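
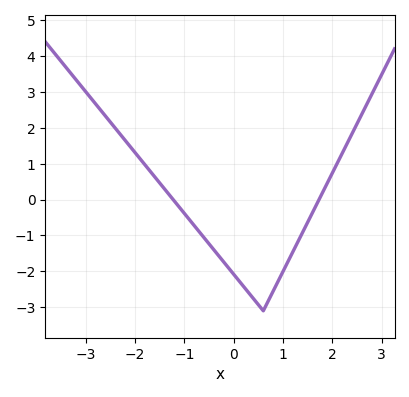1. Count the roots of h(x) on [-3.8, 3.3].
2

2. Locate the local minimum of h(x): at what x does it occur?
0.6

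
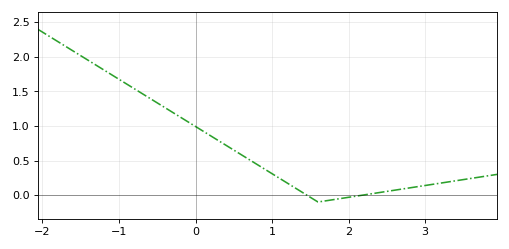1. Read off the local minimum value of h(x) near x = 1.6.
-0.1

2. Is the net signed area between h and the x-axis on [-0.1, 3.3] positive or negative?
positive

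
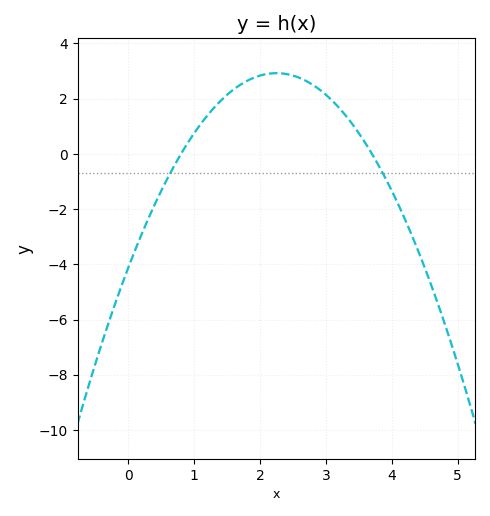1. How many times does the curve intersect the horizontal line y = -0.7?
2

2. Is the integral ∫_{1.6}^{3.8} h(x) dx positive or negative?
positive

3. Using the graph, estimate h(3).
2.14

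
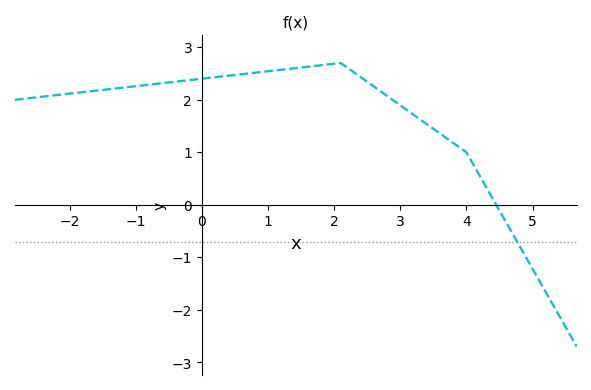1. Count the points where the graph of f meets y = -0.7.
1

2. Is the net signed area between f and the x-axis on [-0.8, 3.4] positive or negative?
positive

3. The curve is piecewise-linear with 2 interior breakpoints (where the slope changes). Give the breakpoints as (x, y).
(2.1, 2.7); (4, 1)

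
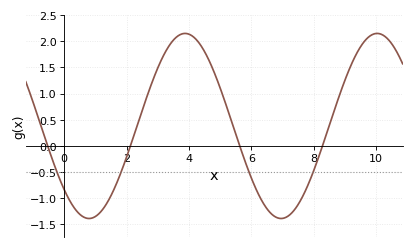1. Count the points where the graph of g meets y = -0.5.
4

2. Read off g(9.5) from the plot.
1.9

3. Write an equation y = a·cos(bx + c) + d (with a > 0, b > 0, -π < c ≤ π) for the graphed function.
y = 1.77cos(1x + 2.3) + 0.38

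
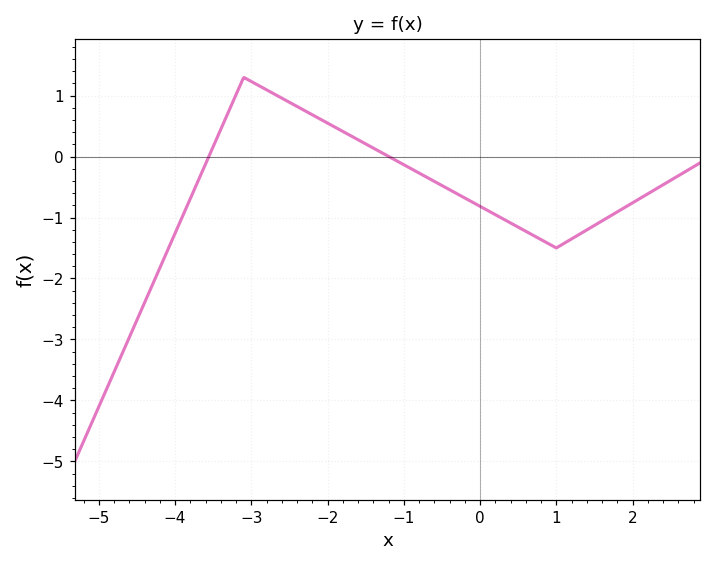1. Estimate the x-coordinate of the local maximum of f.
-3.1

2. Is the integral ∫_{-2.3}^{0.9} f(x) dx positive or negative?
negative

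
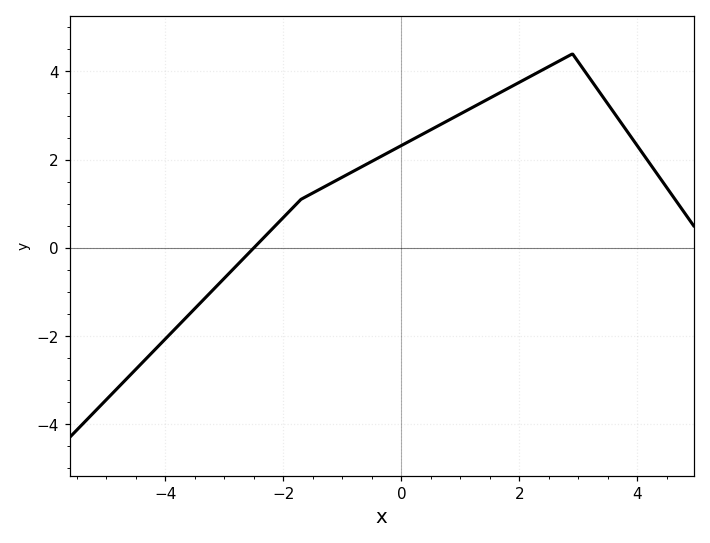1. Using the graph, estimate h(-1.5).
1.2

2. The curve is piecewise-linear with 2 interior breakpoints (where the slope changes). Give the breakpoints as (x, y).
(-1.7, 1.1); (2.9, 4.4)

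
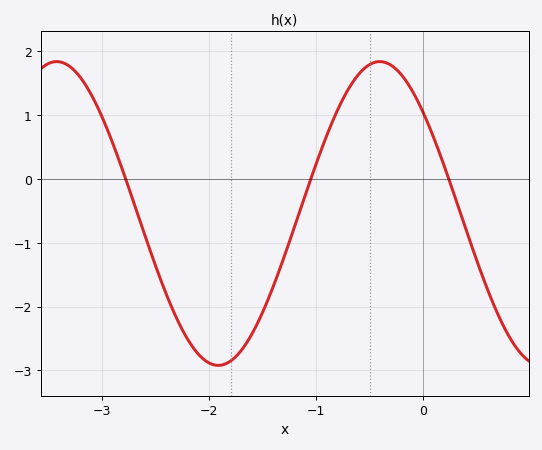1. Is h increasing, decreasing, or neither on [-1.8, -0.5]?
increasing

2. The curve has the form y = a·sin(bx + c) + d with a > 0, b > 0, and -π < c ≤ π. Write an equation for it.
y = 2.38sin(2.08x + 2.41) - 0.54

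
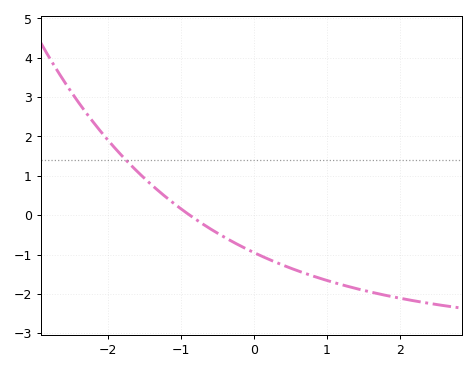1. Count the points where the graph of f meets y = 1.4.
1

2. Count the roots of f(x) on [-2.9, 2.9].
1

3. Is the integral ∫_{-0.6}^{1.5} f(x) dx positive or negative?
negative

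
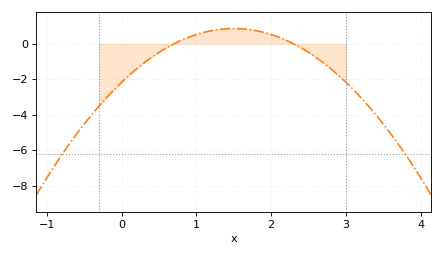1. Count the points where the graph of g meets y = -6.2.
2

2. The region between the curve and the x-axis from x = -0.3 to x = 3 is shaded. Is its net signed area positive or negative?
negative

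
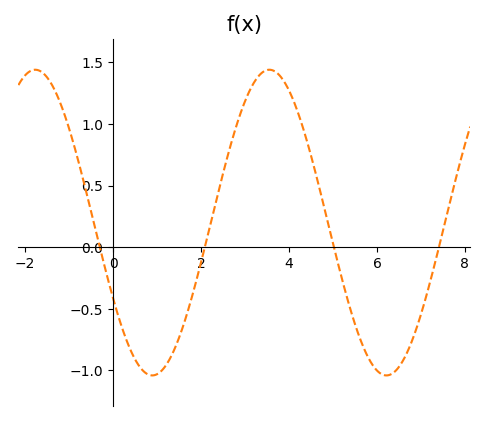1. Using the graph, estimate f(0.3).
-0.75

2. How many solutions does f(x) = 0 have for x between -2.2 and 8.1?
4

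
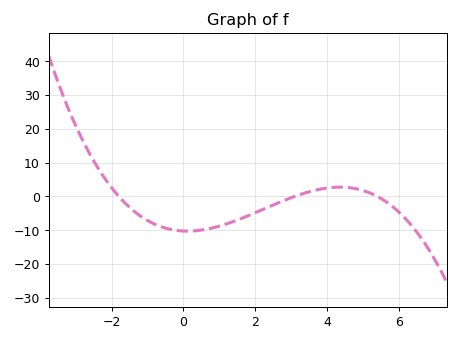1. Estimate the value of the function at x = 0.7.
-10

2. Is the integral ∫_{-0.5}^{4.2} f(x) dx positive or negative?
negative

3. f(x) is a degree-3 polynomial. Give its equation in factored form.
y = -0.34(x + 1.8)(x - 3.1)(x - 5.4)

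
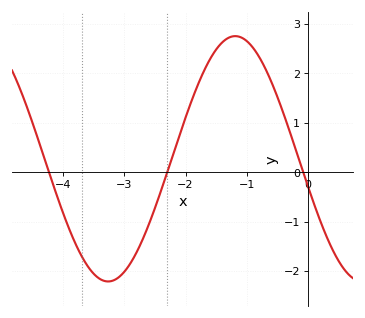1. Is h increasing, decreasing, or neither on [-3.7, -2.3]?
neither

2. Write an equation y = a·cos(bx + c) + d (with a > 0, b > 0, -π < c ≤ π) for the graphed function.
y = 2.48cos(1.51x + 1.79) + 0.27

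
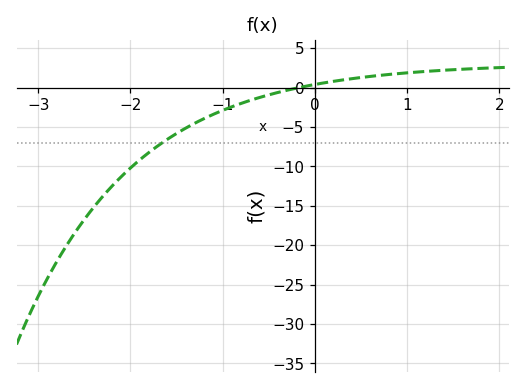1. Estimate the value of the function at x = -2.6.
-18.4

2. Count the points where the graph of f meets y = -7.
1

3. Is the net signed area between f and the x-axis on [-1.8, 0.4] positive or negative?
negative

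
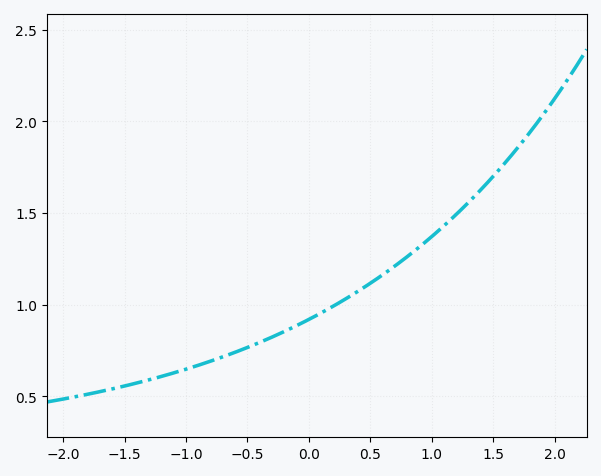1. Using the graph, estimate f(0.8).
1.26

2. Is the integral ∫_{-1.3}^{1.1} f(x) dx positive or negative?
positive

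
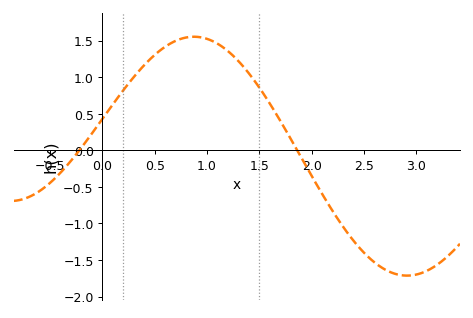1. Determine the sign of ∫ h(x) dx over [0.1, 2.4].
positive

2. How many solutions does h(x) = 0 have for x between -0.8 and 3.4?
2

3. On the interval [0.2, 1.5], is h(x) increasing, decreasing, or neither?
neither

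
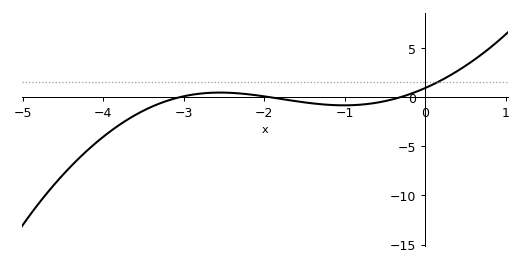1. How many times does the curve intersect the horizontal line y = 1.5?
1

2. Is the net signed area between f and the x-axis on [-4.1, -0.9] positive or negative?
negative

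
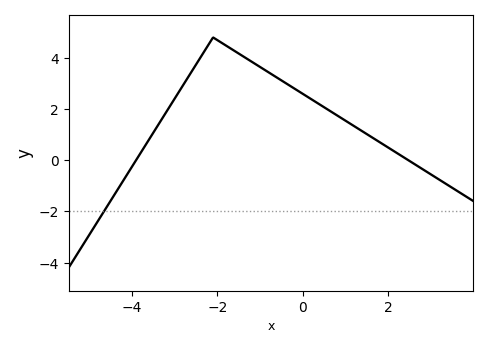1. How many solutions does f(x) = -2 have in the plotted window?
1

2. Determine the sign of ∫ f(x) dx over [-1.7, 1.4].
positive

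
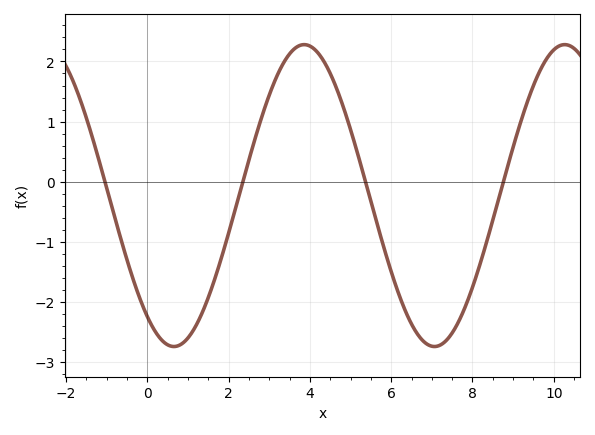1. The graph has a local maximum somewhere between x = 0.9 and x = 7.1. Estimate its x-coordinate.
3.86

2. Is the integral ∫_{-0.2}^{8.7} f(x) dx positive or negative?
negative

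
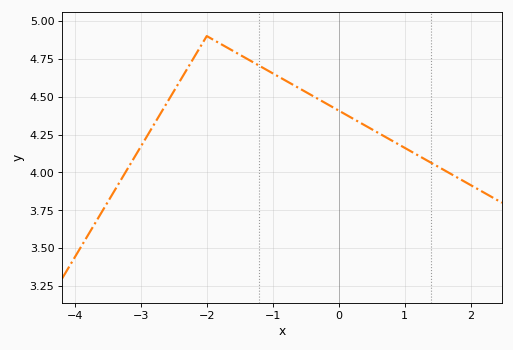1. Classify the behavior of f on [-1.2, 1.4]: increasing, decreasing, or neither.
decreasing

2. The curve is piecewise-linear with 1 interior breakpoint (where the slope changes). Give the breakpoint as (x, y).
(-2, 4.9)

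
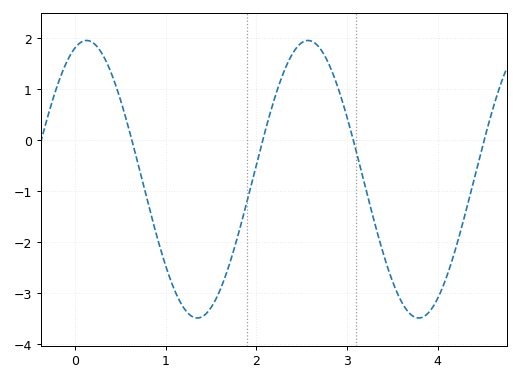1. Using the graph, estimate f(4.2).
-2.1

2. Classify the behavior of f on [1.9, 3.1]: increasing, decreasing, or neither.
neither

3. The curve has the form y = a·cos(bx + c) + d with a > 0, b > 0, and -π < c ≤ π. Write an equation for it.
y = 2.72cos(2.6x - 0.32) - 0.77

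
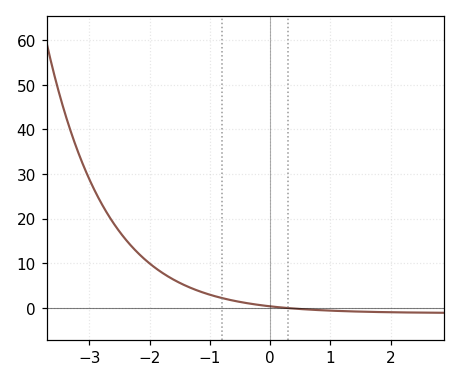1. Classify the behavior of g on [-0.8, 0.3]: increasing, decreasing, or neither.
decreasing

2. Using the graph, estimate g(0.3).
0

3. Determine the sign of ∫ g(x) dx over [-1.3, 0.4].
positive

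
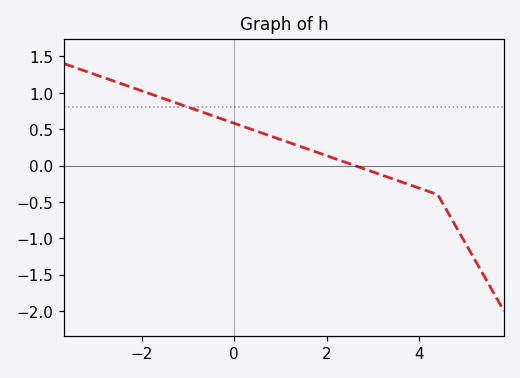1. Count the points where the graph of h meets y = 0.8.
1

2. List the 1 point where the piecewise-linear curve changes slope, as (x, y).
(4.4, -0.4)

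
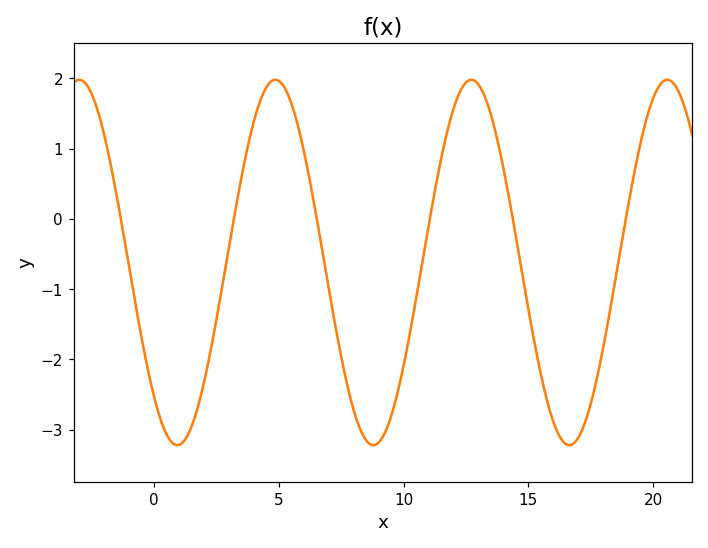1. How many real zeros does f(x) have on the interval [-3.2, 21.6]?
6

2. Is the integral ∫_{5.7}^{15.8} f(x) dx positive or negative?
negative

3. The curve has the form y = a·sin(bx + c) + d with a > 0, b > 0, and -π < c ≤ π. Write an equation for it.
y = 2.6sin(0.8x - 2.32) - 0.62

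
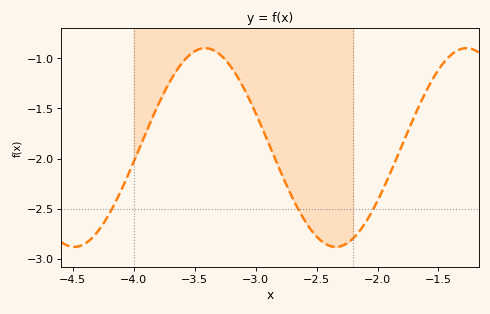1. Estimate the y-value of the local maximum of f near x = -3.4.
-0.9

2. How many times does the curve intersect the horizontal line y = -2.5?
3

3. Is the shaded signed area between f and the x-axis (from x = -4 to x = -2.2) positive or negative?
negative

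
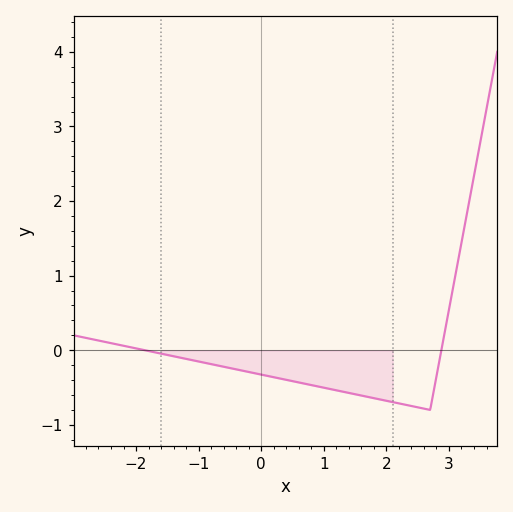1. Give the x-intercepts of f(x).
-1.9, 2.9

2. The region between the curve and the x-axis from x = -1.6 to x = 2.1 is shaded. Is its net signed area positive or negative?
negative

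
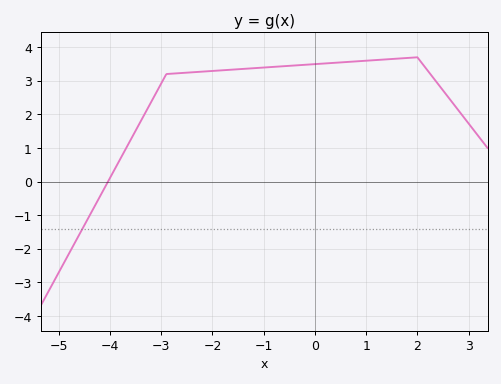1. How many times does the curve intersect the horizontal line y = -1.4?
1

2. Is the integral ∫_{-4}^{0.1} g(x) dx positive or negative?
positive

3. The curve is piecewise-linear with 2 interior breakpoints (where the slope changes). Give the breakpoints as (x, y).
(-2.9, 3.2); (2, 3.7)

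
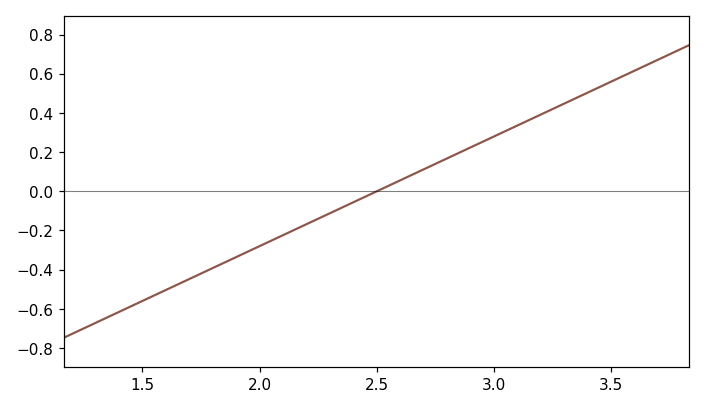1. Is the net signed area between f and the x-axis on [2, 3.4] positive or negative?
positive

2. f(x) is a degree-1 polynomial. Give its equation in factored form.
y = 0.56(x - 2.5)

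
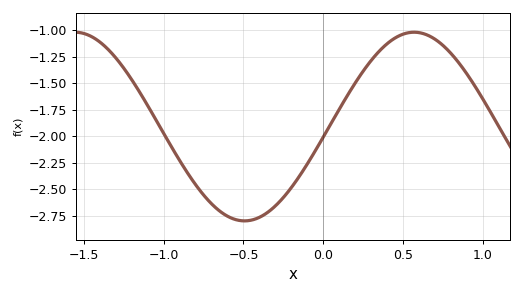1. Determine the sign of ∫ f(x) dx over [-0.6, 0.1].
negative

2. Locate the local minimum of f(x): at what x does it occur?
-0.493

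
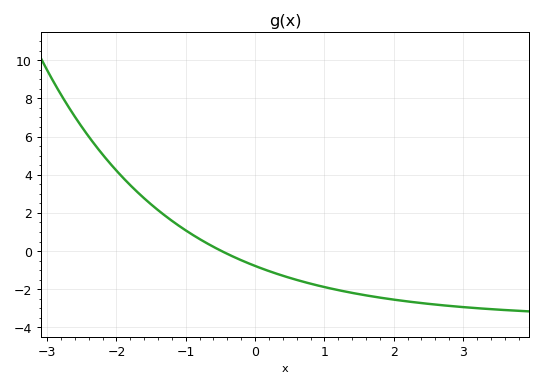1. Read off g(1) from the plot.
-1.8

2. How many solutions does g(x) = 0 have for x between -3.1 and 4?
1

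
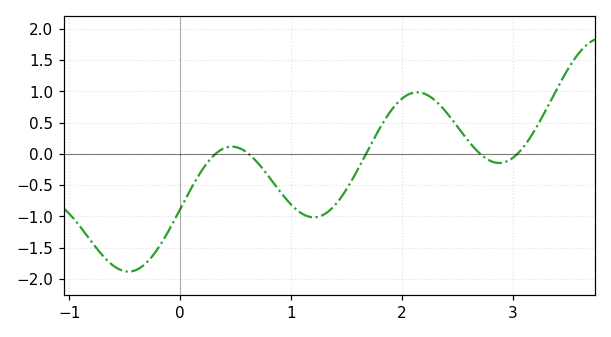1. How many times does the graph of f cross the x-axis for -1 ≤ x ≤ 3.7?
5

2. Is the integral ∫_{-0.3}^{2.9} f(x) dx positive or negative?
negative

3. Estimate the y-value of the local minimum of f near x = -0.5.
-1.9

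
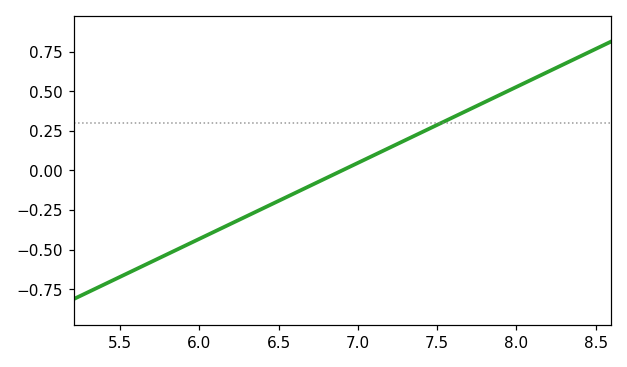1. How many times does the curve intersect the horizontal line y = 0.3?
1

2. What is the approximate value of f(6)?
-0.44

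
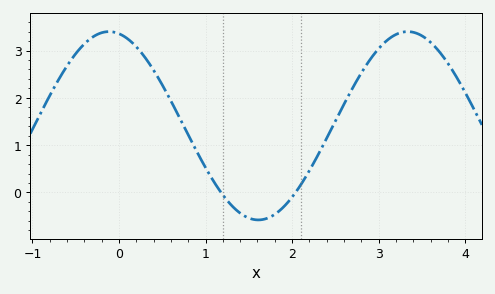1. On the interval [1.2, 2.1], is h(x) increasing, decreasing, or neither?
neither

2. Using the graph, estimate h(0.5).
2.3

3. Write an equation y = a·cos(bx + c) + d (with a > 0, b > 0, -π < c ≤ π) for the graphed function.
y = 1.99cos(1.8x + 0.21) + 1.41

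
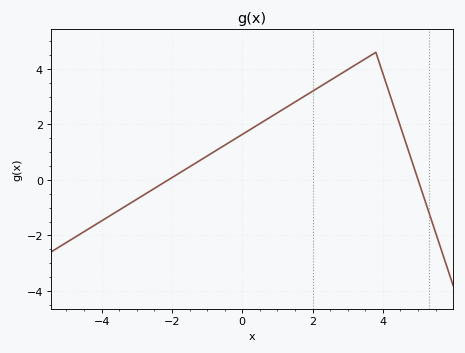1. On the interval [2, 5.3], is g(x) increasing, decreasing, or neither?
neither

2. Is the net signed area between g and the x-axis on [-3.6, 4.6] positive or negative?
positive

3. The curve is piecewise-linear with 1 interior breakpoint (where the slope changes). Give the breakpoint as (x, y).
(3.8, 4.6)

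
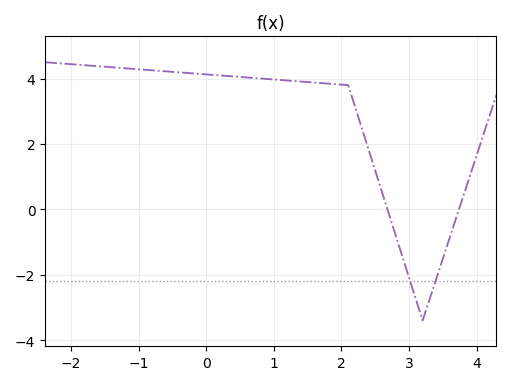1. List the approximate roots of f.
2.7, 3.7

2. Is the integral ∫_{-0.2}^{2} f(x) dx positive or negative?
positive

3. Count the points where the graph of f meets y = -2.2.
2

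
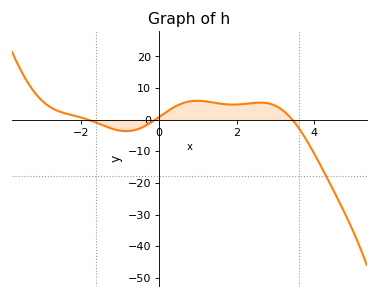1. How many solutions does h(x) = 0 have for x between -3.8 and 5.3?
3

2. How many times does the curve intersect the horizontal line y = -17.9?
1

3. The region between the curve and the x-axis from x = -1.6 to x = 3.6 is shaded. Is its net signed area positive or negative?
positive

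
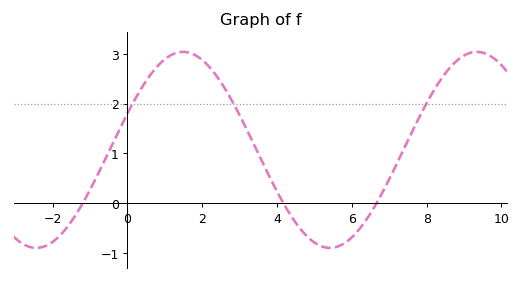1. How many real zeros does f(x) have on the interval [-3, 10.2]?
3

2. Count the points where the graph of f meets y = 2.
3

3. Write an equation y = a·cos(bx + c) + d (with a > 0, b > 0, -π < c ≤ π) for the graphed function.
y = 1.97cos(0.8x - 1.19) + 1.07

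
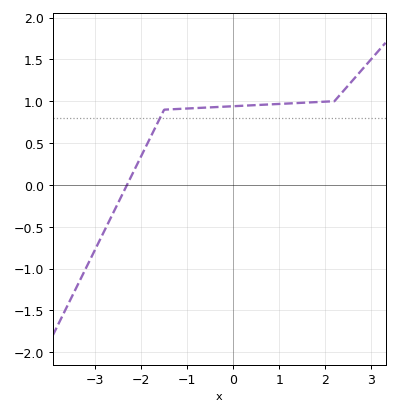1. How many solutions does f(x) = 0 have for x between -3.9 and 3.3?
1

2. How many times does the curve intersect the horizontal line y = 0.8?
1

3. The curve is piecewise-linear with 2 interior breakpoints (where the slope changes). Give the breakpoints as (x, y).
(-1.5, 0.9); (2.2, 1)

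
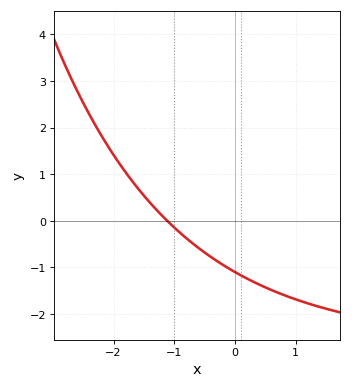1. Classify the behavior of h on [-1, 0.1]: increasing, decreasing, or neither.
decreasing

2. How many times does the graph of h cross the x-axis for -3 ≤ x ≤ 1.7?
1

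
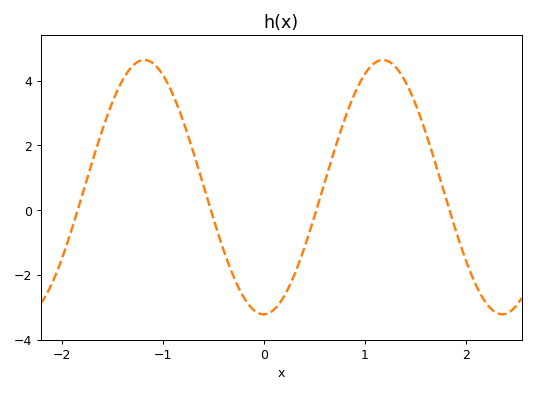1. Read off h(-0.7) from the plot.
1.8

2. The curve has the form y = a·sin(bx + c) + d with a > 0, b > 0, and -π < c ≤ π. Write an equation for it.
y = 3.93sin(2.7x - 1.6) + 0.71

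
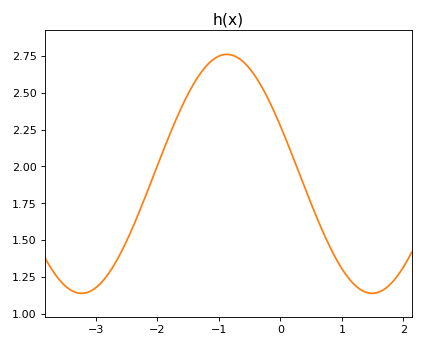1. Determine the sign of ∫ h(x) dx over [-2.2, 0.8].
positive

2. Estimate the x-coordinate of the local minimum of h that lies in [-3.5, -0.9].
-3.2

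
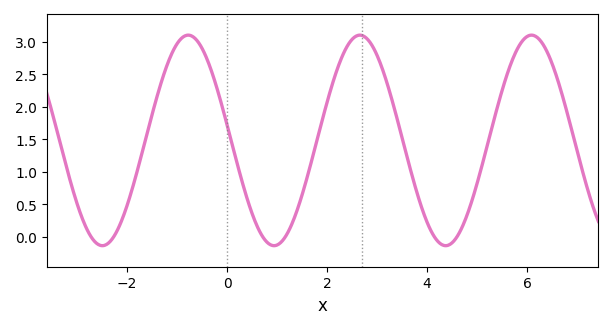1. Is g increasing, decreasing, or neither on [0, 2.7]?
neither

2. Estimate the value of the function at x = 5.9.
3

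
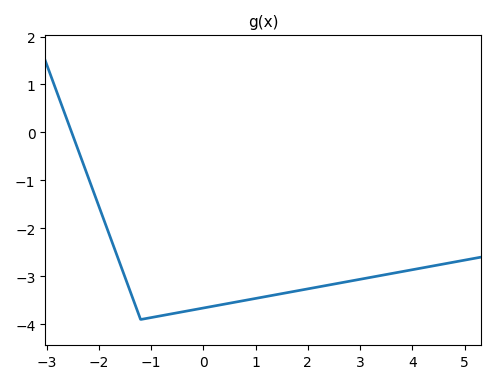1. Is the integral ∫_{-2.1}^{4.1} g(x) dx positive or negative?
negative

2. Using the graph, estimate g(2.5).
-3.2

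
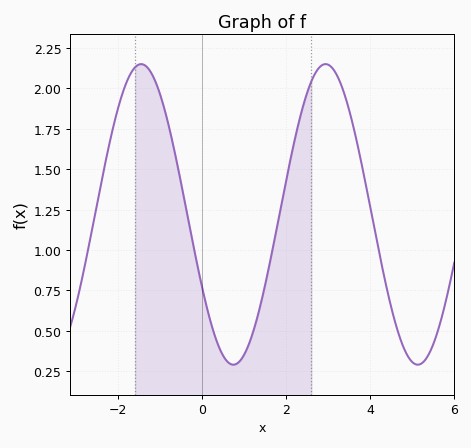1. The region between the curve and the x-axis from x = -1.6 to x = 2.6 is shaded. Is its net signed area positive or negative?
positive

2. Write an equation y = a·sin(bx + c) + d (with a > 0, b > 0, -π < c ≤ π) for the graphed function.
y = 0.93sin(1.4x - 2.6) + 1.22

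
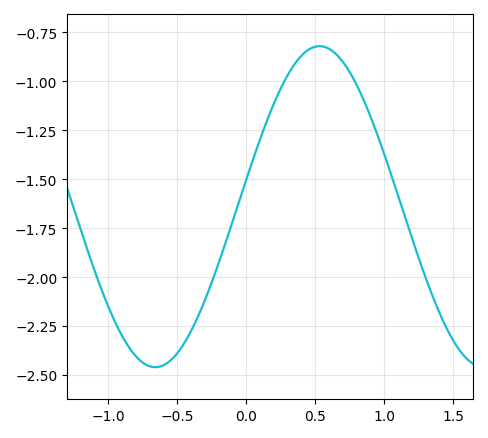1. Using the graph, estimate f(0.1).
-1.3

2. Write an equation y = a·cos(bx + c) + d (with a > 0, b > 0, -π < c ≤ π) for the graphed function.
y = 0.82cos(2.6x - 1.4) - 1.64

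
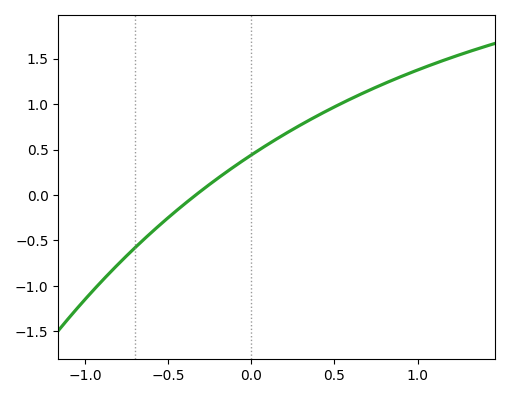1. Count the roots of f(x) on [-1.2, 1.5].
1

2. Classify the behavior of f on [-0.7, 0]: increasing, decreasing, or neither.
increasing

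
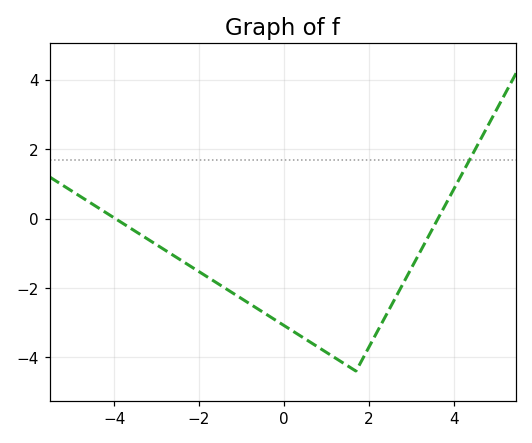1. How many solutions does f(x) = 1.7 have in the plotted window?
1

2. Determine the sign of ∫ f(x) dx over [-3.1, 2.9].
negative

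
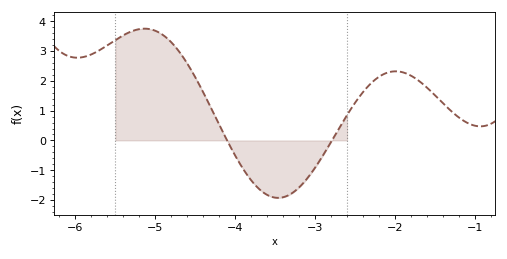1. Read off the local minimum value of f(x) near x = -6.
2.8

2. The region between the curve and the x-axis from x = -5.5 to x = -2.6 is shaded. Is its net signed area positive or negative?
positive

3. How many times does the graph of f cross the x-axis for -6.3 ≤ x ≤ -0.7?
2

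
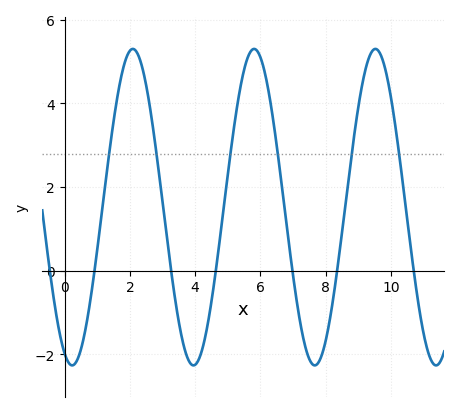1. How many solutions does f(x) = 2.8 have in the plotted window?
6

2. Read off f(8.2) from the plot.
-0.822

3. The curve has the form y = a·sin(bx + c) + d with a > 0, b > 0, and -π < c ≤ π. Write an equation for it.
y = 3.78sin(1.69x - 1.96) + 1.52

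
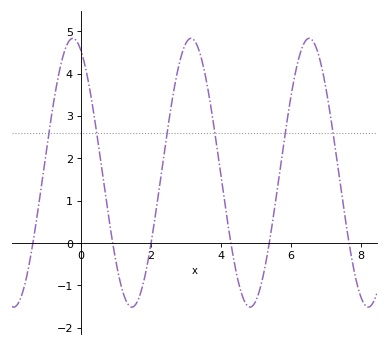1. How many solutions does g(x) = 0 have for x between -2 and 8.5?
6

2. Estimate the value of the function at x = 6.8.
4.4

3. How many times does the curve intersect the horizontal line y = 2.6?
6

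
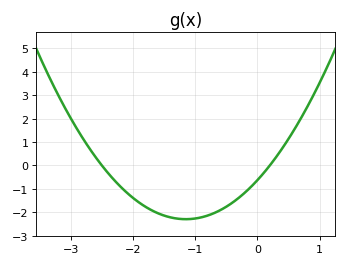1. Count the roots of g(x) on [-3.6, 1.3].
2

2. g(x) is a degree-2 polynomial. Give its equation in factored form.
y = 1.26(x + 2.5)(x - 0.2)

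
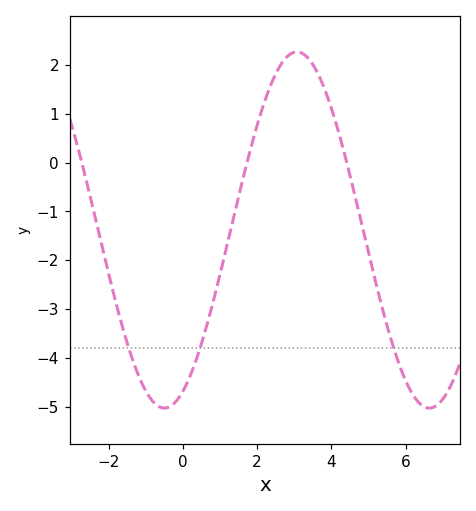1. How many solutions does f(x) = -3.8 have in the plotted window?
3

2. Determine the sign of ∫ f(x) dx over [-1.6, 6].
negative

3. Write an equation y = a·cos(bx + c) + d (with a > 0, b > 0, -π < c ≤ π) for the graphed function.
y = 3.65cos(0.88x - 2.7) - 1.38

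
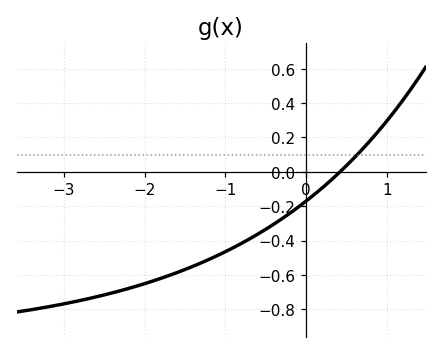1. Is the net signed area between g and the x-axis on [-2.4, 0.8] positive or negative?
negative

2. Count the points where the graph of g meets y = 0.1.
1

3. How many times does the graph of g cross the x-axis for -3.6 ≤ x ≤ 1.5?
1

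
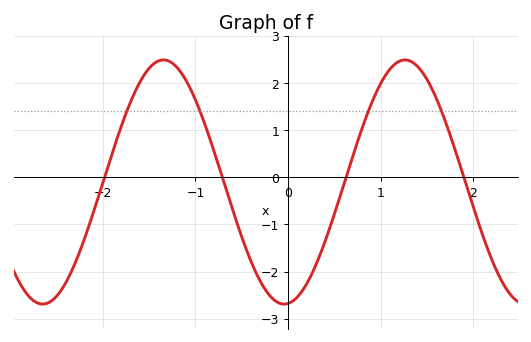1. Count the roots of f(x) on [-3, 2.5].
4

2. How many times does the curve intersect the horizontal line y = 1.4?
4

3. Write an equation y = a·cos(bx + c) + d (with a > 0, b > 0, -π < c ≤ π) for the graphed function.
y = 2.59cos(2.4x - 3) - 0.1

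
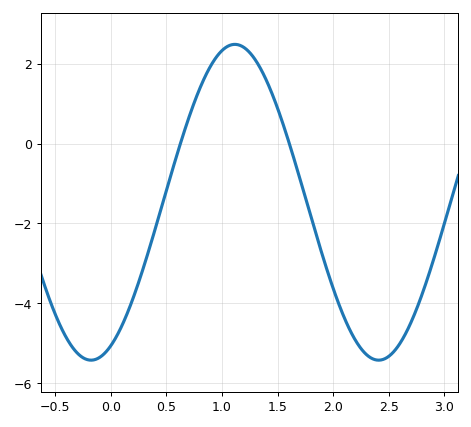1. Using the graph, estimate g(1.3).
2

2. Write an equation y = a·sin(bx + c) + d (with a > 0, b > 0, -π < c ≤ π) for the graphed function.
y = 3.95sin(2.4x - 1.1) - 1.47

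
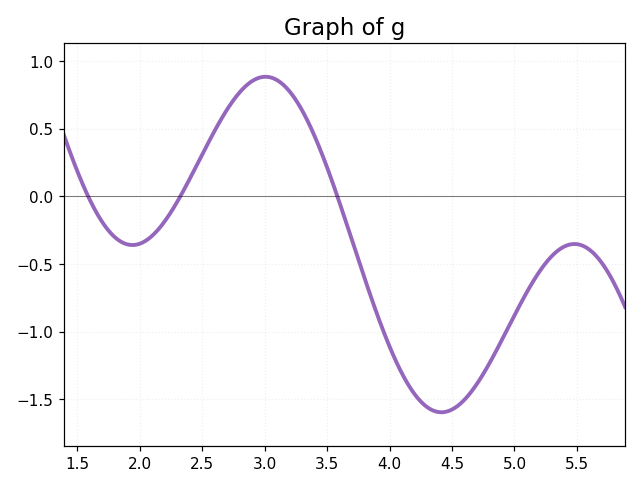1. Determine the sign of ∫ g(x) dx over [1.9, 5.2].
negative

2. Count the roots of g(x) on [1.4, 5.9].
3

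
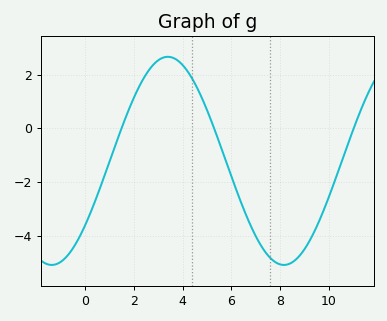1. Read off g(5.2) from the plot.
0.2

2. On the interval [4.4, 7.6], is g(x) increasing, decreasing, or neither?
decreasing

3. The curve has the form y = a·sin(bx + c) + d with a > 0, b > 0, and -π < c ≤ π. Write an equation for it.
y = 3.88sin(0.66x - 0.67) - 1.21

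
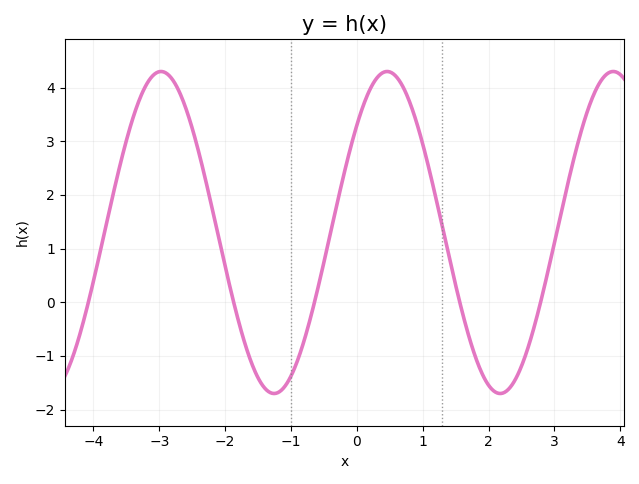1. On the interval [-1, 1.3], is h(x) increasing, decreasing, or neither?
neither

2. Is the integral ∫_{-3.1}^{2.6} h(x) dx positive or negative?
positive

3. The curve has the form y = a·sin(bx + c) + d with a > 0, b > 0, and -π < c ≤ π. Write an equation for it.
y = 3sin(1.83x + 0.73) + 1.3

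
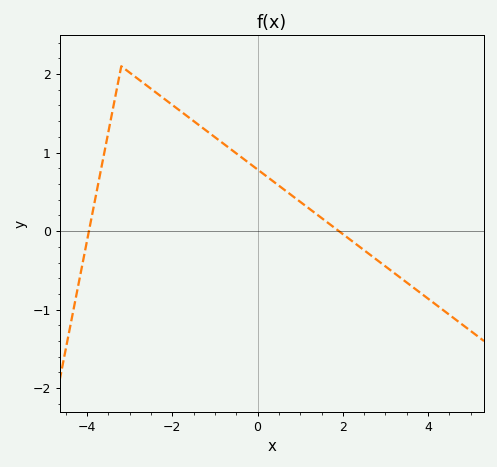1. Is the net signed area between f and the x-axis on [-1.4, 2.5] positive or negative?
positive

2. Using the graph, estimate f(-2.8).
1.94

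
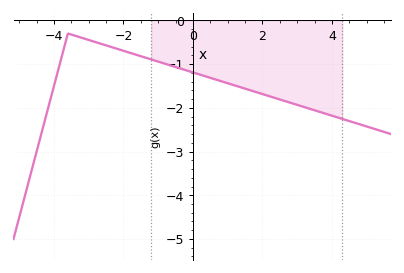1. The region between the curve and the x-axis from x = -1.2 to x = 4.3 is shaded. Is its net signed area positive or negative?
negative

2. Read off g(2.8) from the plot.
-1.9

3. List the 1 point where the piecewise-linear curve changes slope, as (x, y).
(-3.6, -0.3)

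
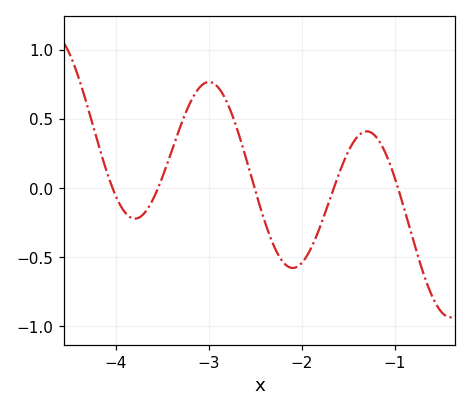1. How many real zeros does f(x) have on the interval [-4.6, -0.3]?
5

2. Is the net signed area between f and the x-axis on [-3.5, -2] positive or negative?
positive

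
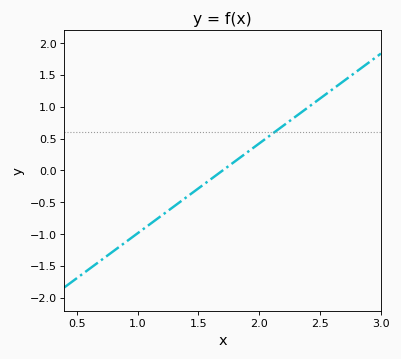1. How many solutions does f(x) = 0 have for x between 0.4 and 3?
1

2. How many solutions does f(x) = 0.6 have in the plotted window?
1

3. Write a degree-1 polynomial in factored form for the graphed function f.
y = 1.41(x - 1.7)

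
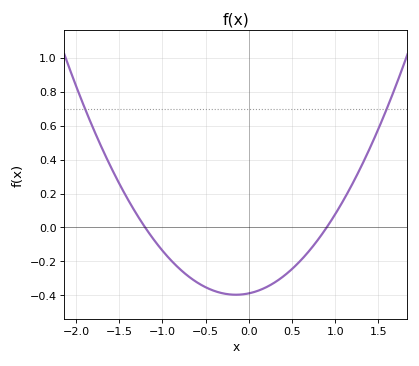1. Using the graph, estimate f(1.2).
0.259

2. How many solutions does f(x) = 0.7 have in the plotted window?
2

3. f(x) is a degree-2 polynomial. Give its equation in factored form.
y = 0.36(x + 1.2)(x - 0.9)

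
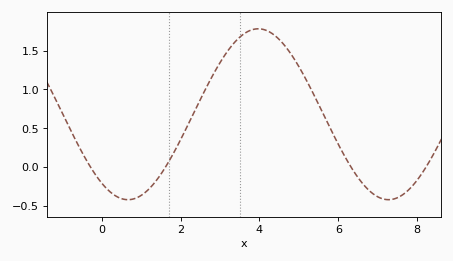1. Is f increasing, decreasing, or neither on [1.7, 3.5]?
increasing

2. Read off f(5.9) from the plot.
0.394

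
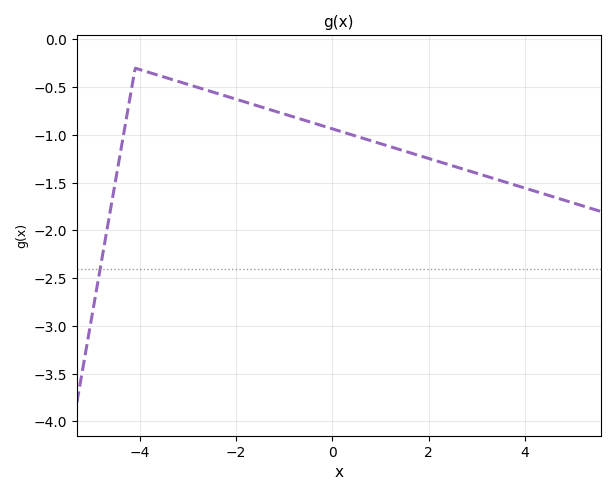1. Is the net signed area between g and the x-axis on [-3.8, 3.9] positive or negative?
negative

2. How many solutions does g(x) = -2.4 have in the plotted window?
1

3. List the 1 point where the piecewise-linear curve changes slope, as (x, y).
(-4.1, -0.3)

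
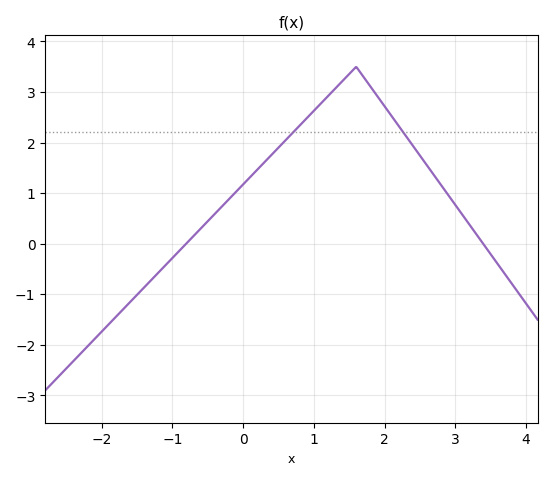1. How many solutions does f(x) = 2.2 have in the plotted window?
2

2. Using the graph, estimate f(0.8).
2.3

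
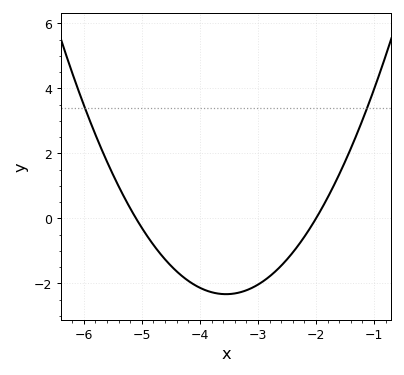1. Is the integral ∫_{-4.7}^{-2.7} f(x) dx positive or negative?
negative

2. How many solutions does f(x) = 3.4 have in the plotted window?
2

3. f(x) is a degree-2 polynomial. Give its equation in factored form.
y = 0.97(x + 5.1)(x + 2)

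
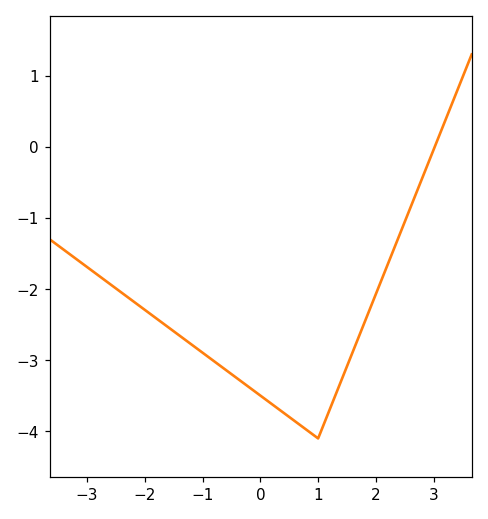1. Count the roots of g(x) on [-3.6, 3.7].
1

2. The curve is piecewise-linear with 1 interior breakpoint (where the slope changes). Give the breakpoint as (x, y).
(1, -4.1)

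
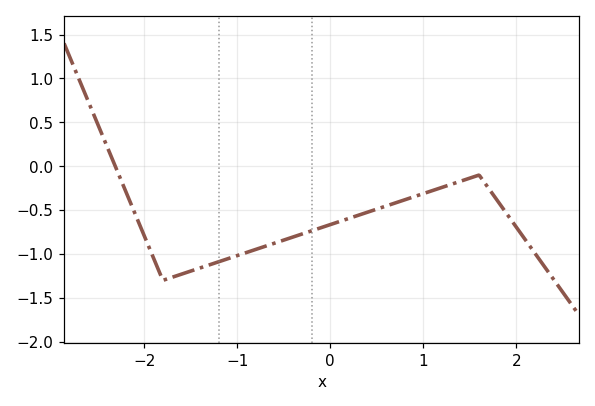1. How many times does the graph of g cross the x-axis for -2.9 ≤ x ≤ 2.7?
1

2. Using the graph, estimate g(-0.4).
-0.806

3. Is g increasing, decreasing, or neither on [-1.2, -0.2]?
increasing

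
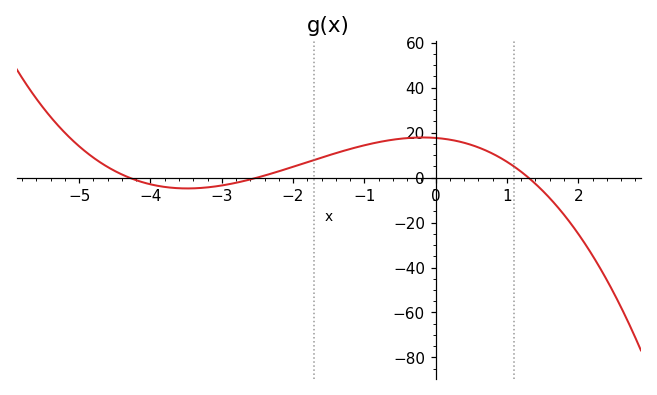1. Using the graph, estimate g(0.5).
14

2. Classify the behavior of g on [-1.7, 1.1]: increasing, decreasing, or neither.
neither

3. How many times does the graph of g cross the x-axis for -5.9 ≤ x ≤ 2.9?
3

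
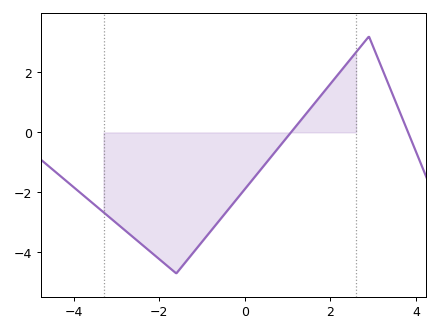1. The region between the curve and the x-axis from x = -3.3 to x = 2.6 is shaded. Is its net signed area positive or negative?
negative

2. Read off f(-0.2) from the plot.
-2.2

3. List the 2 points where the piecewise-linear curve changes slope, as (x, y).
(-1.6, -4.7); (2.9, 3.2)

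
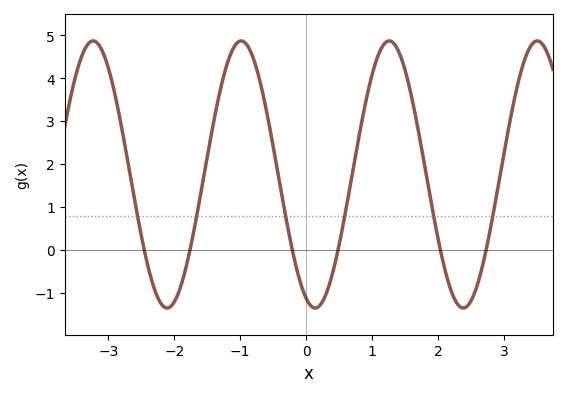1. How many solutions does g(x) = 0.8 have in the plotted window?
6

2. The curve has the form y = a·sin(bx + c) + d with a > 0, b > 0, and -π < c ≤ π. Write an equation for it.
y = 3.11sin(2.8x - 1.95) + 1.76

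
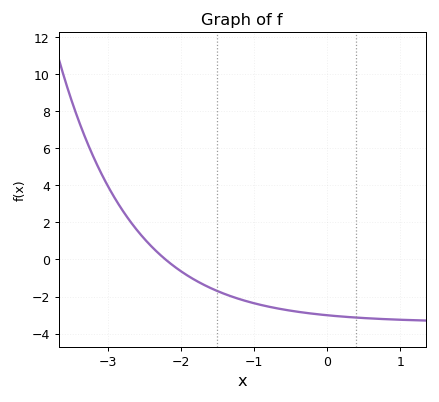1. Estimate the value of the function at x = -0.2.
-3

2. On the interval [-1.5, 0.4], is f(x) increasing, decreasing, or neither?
decreasing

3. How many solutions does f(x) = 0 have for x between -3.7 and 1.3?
1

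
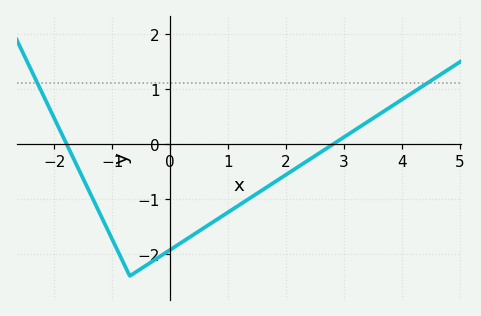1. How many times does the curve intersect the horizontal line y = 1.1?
2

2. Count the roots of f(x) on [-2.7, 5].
2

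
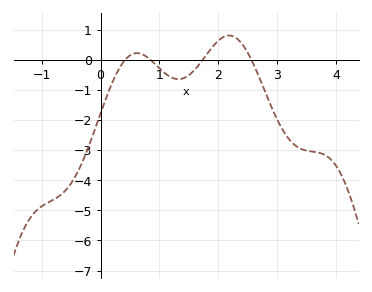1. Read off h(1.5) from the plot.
-0.49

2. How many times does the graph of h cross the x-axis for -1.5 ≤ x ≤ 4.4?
4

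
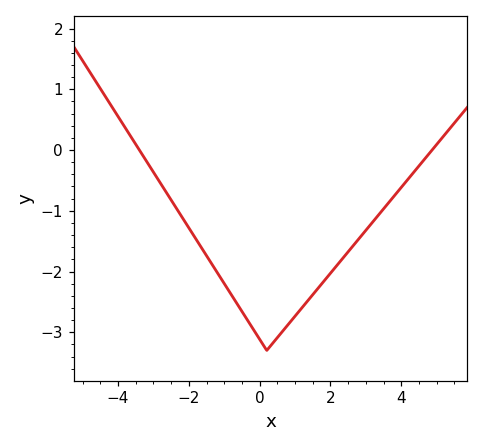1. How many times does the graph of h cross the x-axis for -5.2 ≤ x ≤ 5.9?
2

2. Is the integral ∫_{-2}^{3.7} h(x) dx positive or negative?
negative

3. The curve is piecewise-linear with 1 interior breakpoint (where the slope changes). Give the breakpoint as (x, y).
(0.2, -3.3)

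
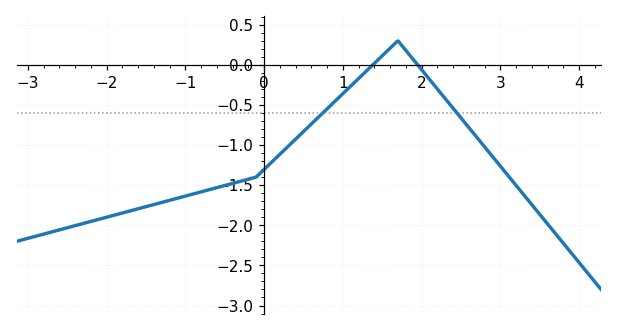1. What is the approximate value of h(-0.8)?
-1.6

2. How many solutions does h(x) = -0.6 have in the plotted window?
2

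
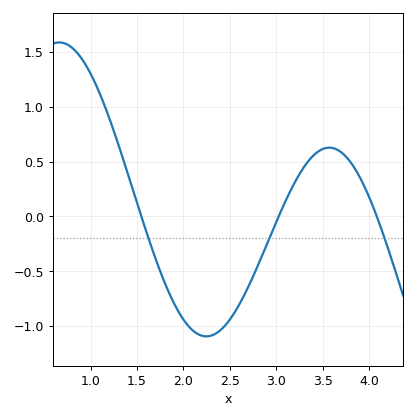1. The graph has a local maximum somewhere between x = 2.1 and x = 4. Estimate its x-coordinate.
3.6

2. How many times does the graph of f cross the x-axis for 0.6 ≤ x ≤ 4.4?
3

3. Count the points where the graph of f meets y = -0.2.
3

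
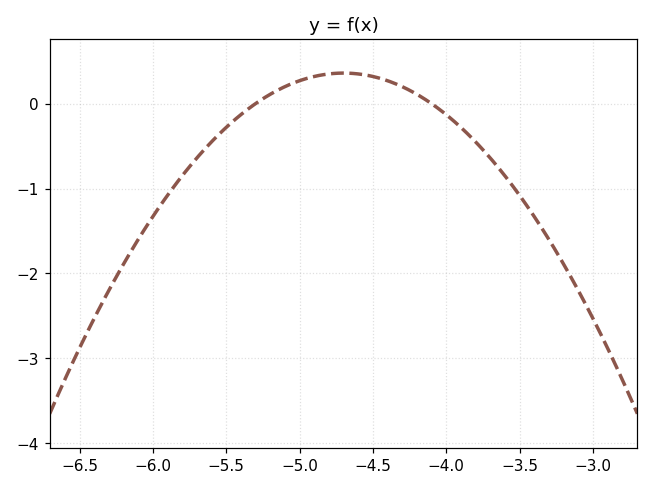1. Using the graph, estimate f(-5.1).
0.2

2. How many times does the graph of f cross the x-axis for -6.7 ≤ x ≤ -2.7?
2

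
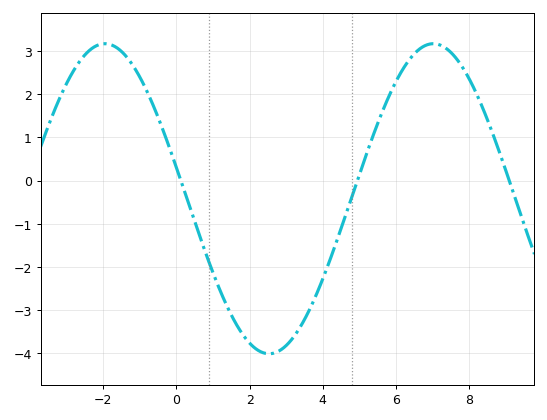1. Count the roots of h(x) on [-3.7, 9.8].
3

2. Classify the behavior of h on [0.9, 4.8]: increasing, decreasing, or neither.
neither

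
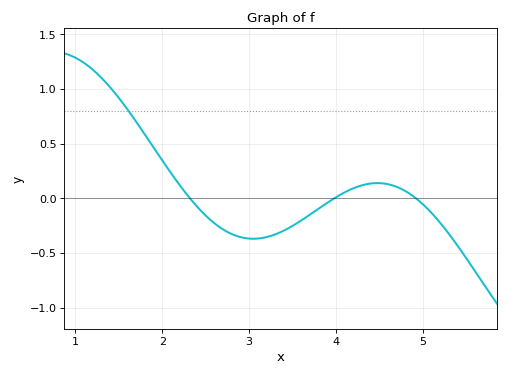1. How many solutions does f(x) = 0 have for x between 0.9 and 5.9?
3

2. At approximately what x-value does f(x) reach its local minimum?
3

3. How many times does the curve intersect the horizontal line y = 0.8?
1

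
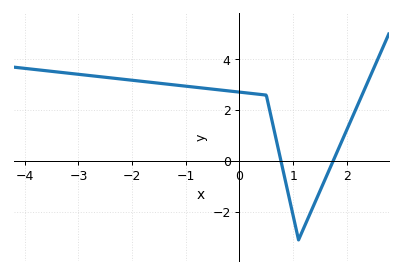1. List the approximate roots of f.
0.8, 1.7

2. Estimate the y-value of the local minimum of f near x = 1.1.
-3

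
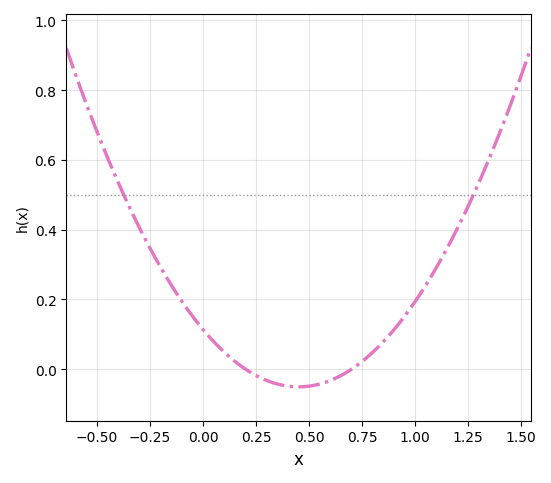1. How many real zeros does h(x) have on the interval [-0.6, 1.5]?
2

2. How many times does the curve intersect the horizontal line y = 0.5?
2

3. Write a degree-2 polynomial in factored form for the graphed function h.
y = 0.81(x - 0.2)(x - 0.7)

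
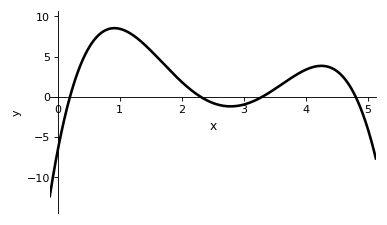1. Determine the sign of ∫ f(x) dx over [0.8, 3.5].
positive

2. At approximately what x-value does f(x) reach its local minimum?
2.8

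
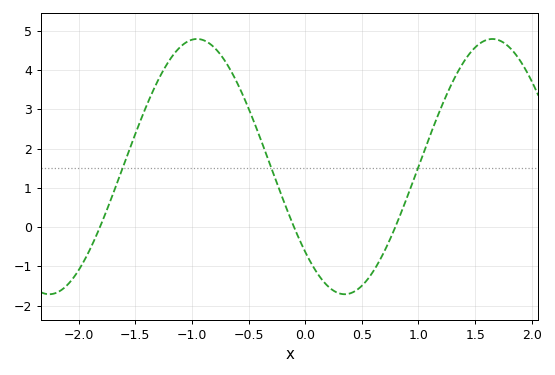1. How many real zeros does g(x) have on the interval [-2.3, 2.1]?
3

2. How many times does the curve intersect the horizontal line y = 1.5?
3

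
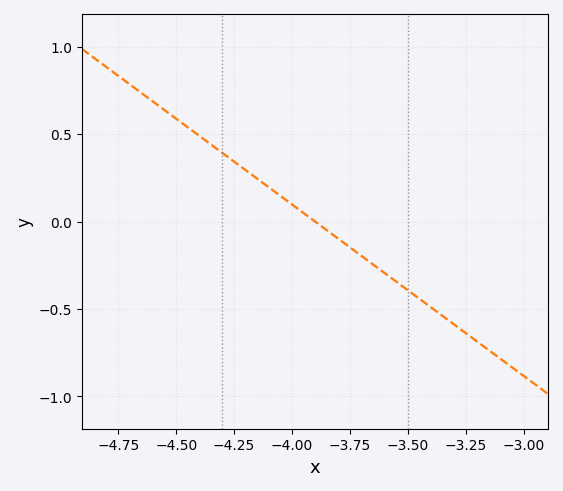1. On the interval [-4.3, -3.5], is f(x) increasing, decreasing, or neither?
decreasing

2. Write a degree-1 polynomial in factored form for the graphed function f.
y = -0.98(x + 3.9)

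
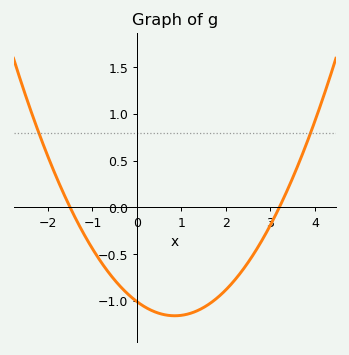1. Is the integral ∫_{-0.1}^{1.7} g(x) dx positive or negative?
negative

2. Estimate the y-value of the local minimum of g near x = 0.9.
-1.16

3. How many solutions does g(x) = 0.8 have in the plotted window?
2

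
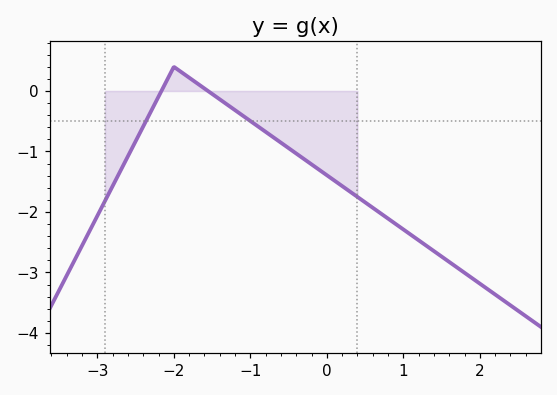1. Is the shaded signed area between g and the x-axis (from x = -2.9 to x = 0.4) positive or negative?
negative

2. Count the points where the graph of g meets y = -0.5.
2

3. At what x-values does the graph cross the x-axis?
-2.2, -1.6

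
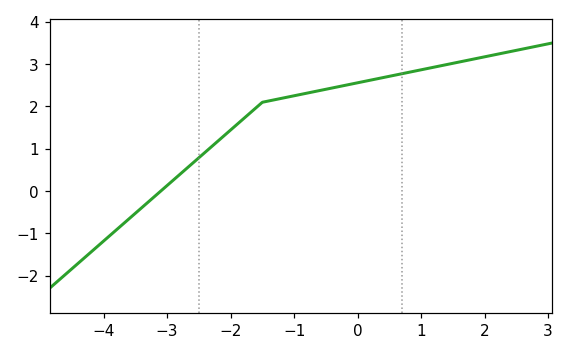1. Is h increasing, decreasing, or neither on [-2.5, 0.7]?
increasing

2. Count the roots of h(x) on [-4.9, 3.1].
1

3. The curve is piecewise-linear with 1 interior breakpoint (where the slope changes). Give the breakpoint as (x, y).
(-1.5, 2.1)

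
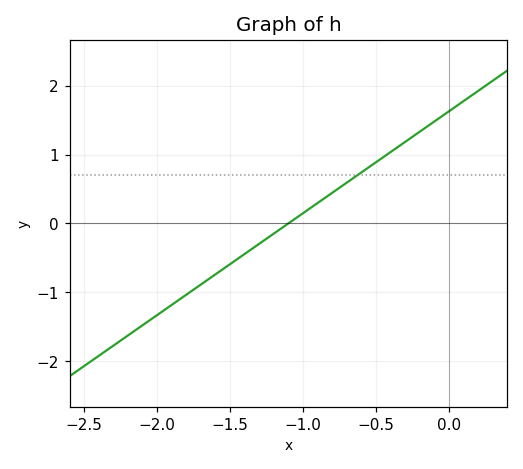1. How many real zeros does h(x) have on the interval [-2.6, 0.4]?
1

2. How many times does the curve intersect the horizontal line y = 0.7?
1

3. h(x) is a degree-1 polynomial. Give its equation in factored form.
y = 1.48(x + 1.1)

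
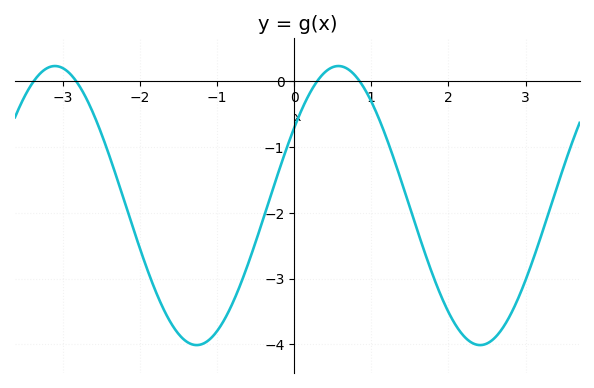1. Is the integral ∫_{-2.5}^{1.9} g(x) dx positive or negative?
negative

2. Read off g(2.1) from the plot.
-3.72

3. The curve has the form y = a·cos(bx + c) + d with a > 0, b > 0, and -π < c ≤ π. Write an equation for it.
y = 2.12cos(1.71x - 0.98) - 1.89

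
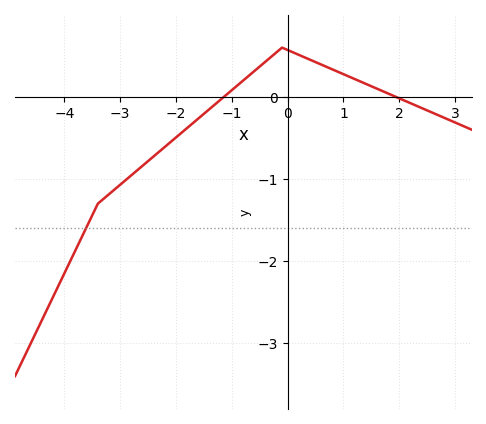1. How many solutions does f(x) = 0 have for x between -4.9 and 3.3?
2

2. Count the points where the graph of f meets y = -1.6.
1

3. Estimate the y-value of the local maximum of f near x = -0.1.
0.6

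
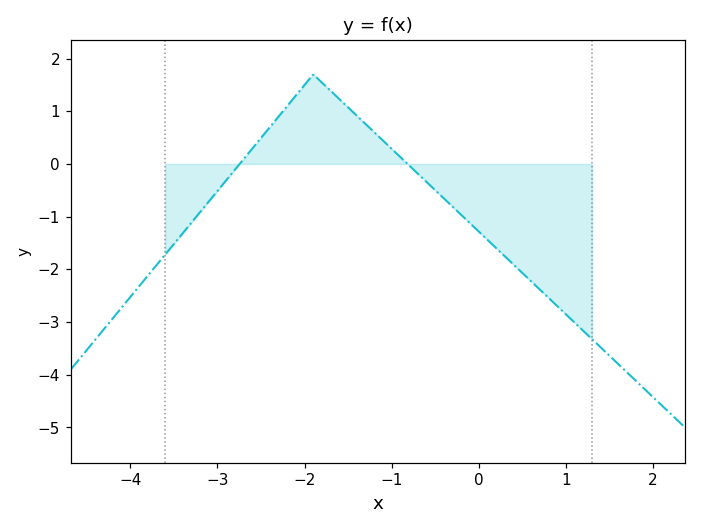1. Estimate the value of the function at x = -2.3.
0.9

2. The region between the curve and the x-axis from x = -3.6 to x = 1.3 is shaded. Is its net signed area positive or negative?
negative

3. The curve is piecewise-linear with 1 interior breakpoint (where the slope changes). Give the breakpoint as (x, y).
(-1.9, 1.7)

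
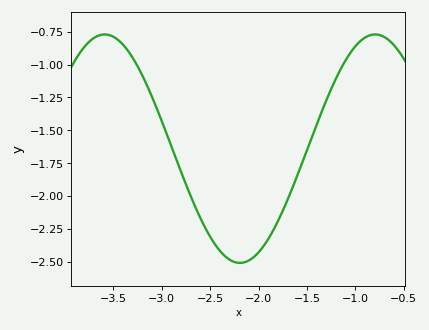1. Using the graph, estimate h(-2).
-2.43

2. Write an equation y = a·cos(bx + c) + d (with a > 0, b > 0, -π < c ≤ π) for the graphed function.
y = 0.87cos(2.25x + 1.79) - 1.64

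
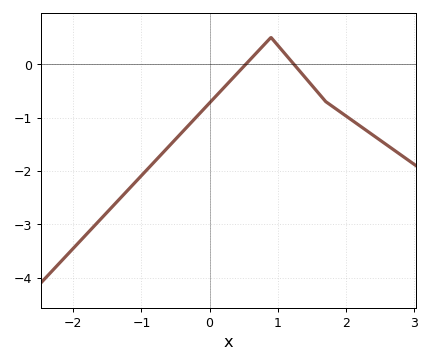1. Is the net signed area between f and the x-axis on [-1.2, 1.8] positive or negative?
negative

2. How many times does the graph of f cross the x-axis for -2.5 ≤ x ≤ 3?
2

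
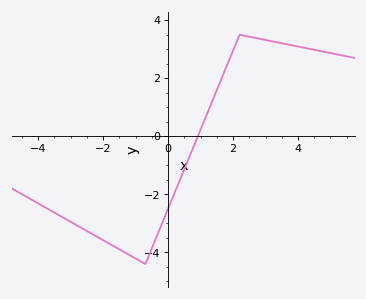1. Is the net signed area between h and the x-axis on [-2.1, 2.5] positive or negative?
negative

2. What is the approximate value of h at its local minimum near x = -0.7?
-4.4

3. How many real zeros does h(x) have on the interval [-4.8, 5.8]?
1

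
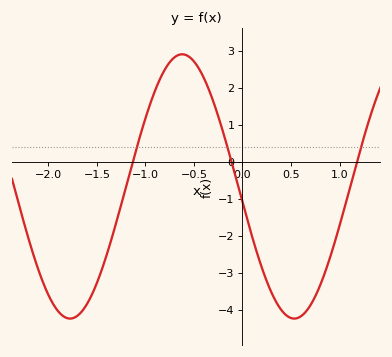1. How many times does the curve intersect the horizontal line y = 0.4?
3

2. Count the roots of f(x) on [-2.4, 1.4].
3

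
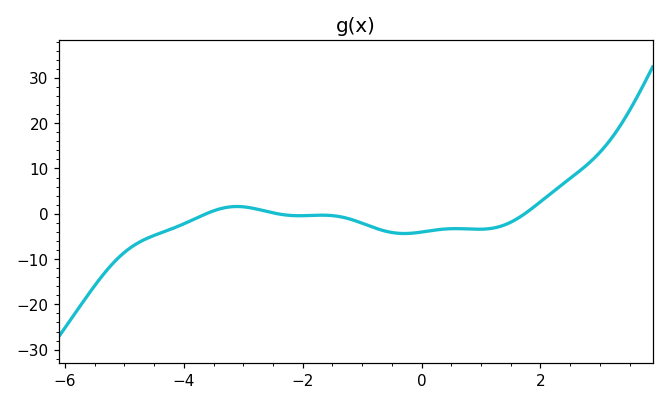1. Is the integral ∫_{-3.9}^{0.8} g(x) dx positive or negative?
negative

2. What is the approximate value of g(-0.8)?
-3.06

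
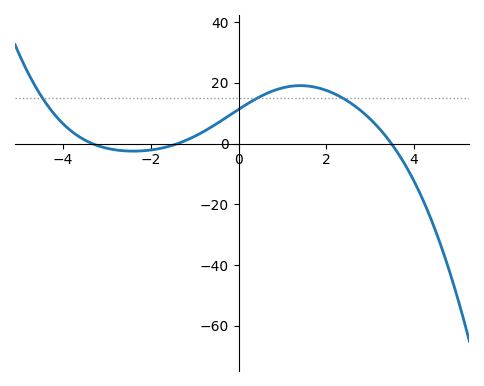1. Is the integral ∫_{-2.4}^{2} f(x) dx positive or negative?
positive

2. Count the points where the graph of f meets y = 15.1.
3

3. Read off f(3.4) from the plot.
2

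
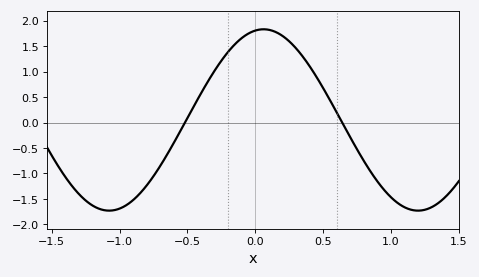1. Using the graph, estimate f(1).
-1.47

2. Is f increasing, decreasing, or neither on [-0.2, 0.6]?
neither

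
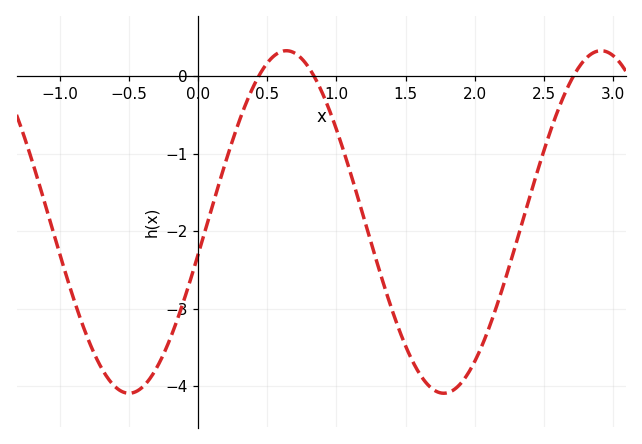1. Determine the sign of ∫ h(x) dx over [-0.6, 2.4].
negative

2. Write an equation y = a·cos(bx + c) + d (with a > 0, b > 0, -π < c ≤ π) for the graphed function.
y = 2.21cos(2.8x - 1.8) - 1.88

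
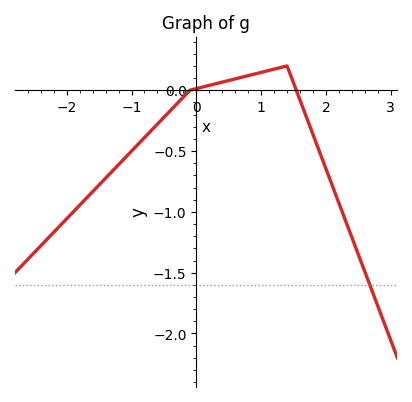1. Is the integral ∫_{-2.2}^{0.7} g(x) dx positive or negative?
negative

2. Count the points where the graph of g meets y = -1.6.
1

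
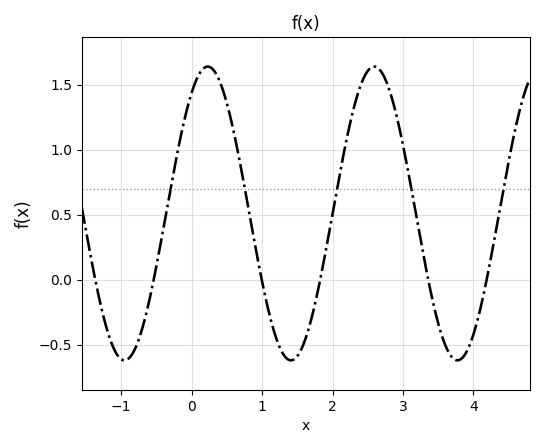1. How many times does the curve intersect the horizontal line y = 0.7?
5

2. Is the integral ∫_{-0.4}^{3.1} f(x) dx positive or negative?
positive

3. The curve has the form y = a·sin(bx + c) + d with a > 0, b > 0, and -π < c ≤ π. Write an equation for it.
y = 1.13sin(2.66x + 0.962) + 0.51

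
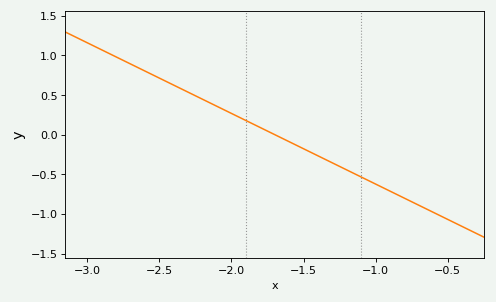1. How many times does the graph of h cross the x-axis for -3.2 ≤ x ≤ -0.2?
1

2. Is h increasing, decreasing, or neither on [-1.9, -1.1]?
decreasing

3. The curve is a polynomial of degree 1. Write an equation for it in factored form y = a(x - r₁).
y = -0.89(x + 1.7)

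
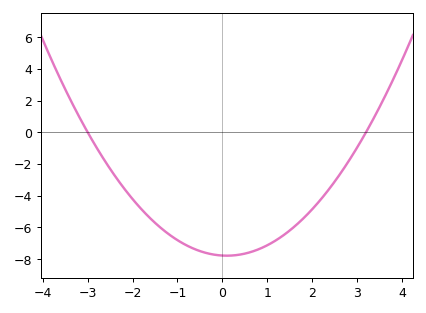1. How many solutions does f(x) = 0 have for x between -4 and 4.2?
2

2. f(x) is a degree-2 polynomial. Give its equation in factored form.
y = 0.81(x + 3)(x - 3.2)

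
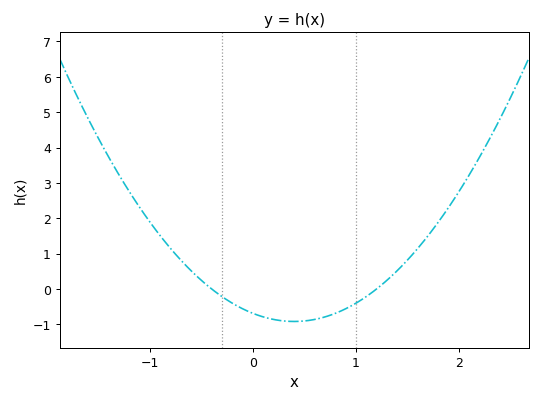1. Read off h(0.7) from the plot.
-0.792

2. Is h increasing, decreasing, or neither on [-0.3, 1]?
neither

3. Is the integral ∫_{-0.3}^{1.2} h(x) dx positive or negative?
negative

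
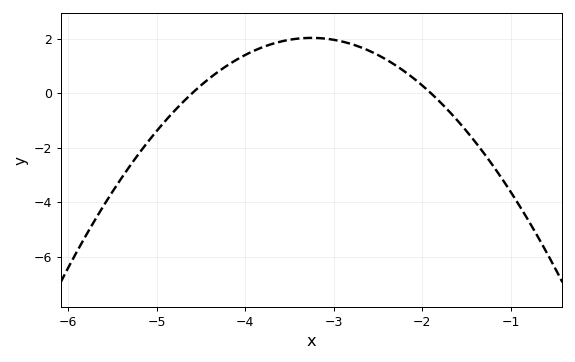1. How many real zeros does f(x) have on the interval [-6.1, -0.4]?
2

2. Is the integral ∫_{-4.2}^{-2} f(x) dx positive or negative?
positive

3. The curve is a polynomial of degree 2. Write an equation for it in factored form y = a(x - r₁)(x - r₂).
y = -1.12(x + 4.6)(x + 1.9)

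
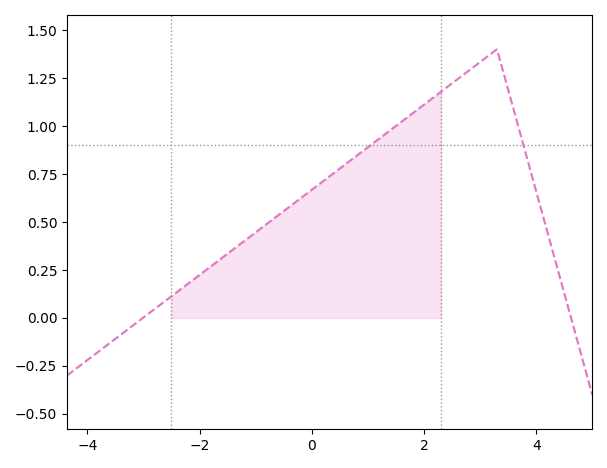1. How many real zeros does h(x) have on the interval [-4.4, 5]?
2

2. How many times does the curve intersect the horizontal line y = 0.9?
2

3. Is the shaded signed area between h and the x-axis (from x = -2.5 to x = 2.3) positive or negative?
positive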